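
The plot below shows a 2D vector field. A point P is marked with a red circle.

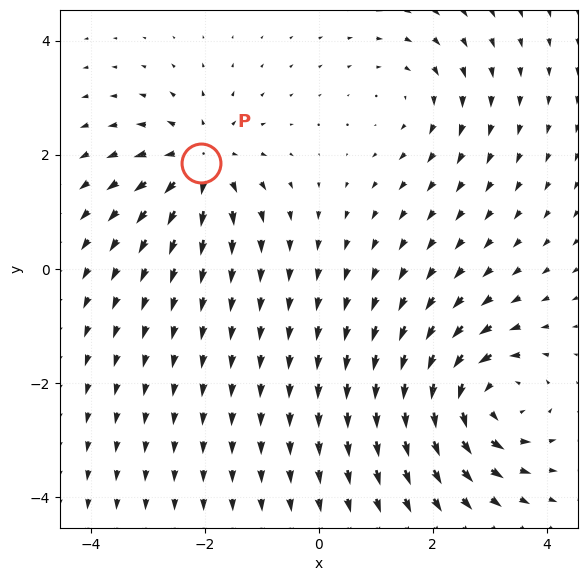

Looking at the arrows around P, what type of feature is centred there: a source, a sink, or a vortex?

At P (-2.1, 1.9) the arrows spread outward. Divergence about +4, curl ≈0 — positive divergence with near-zero curl is a source.

source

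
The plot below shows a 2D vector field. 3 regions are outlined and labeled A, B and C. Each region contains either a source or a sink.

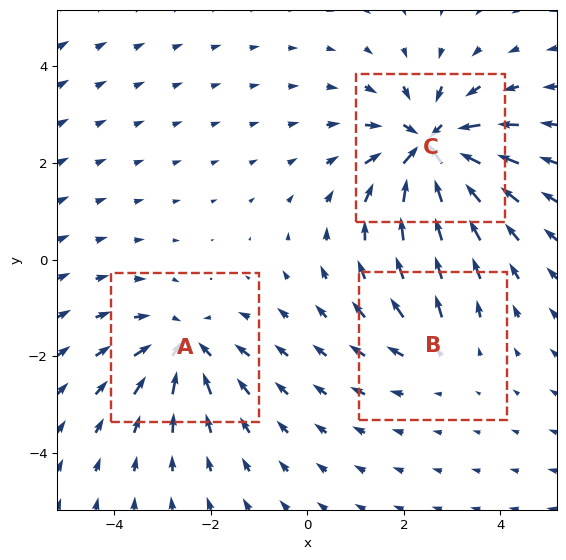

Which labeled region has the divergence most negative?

Divergence at each region's feature centre — A: about -3, B: about +2, C: about -5. Region C is most negative.

C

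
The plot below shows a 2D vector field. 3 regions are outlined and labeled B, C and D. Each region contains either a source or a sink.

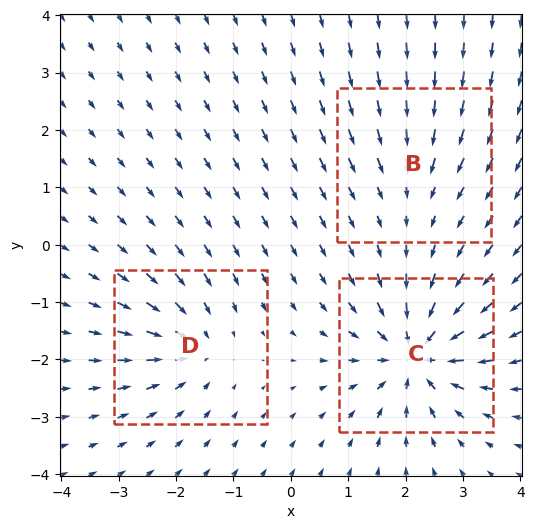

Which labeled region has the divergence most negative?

Divergence at each region's feature centre — B: about -2, C: about -6, D: about -4. Region C is most negative.

C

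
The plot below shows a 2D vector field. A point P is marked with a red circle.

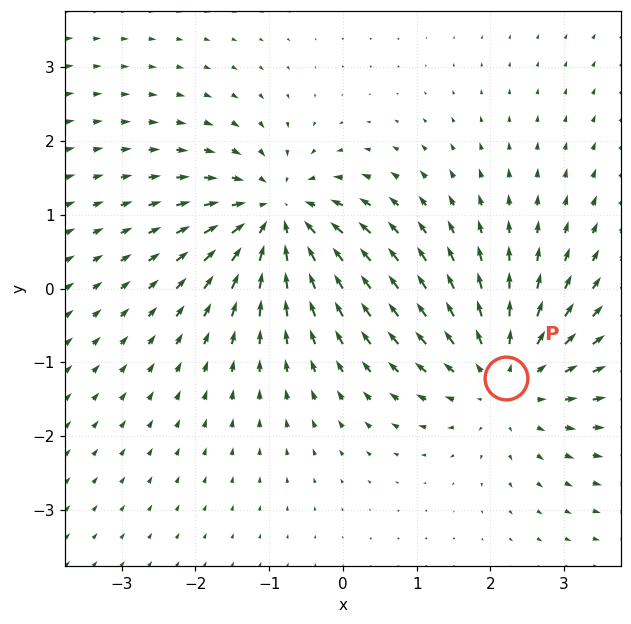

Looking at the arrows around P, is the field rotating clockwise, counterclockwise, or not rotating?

Near P at (2.2, -1.2) the arrows show no circulation. The curl there is ≈0.

not rotating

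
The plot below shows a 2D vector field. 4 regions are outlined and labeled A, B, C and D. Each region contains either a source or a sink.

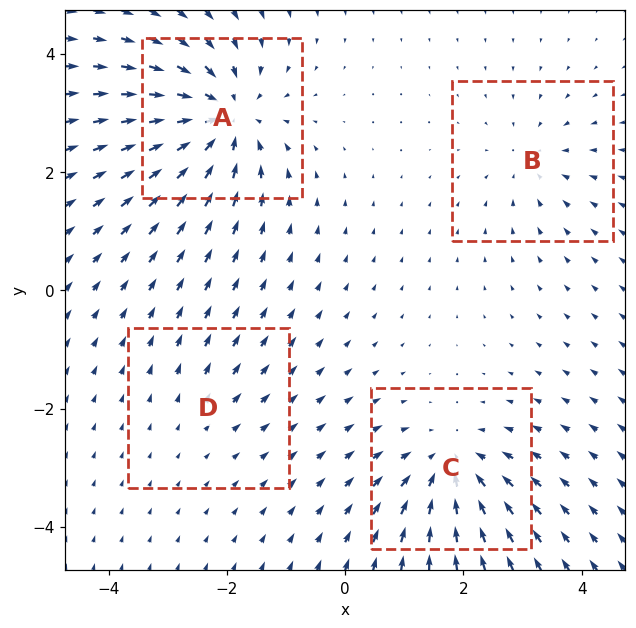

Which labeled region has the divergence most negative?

Divergence at each region's feature centre — A: about -7, B: about -3, C: about -6, D: about +2. Region A is most negative.

A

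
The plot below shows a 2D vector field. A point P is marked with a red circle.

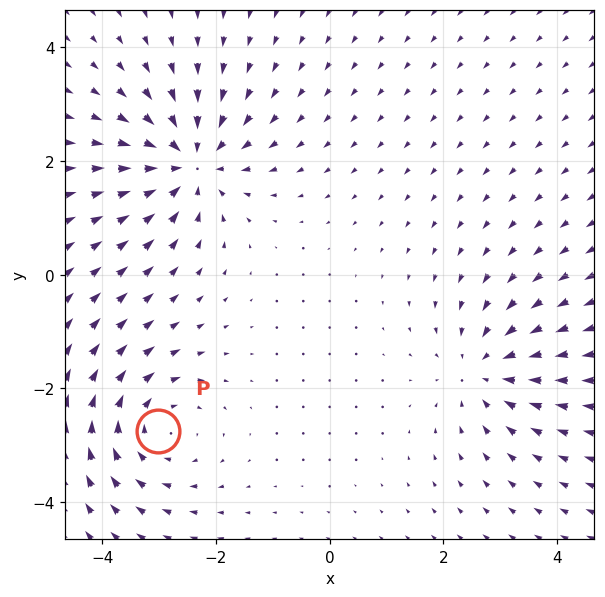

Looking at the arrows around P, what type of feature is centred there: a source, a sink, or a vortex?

At P (-3.0, -2.7) the arrows circulate clockwise. Divergence ≈0, curl about -4 — near-zero divergence with nonzero curl is a vortex.

vortex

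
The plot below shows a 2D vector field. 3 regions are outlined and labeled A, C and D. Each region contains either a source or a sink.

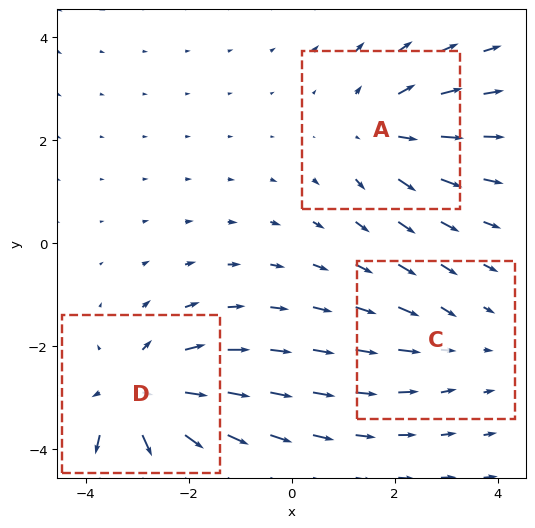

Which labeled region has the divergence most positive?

D

Divergence at each region's feature centre — A: about +3, C: about -2, D: about +4. Region D is most positive.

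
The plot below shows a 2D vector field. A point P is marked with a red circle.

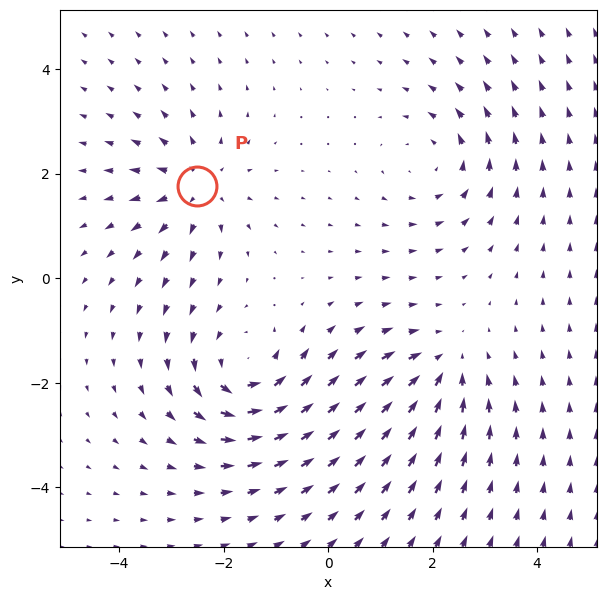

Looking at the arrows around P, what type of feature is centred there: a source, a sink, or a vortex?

At P (-2.5, 1.8) the arrows spread outward. Divergence about +4, curl ≈0 — positive divergence with near-zero curl is a source.

source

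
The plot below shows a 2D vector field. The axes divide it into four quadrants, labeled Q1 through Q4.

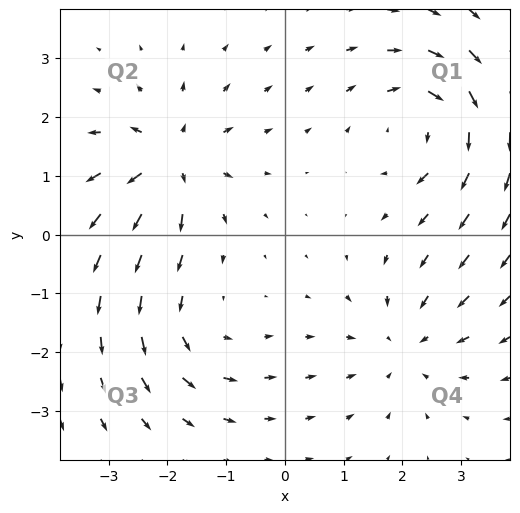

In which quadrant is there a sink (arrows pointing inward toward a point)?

The sink sits at approximately (2.1, -1.9), which lies in quadrant Q4. The divergence there is about -4, negative as expected for a sink.

Q4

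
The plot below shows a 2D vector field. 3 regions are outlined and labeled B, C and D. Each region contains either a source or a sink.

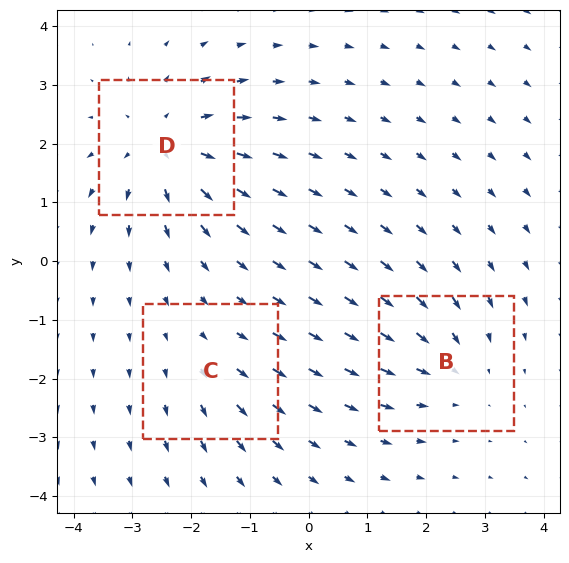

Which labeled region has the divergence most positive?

Divergence at each region's feature centre — B: about -3, C: about +2, D: about +4. Region D is most positive.

D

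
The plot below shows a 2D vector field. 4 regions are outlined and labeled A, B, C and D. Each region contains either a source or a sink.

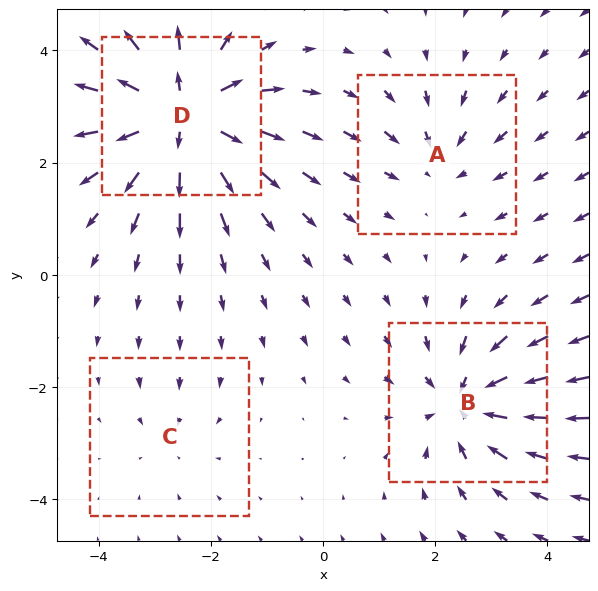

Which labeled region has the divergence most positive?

D

Divergence at each region's feature centre — A: about -3, B: about -6, C: about -2, D: about +8. Region D is most positive.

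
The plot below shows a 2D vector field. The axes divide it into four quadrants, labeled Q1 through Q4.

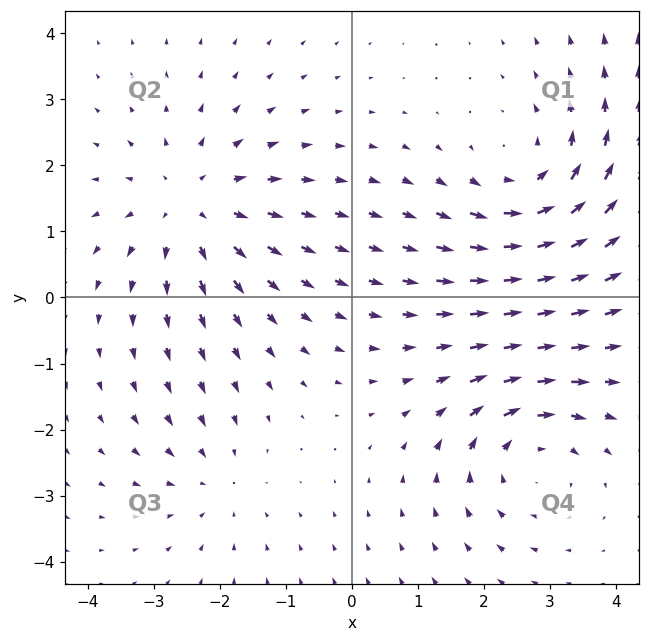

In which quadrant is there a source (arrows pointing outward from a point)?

The source sits at approximately (-2.4, 1.4), which lies in quadrant Q2. The divergence there is about +4, positive as expected for a source.

Q2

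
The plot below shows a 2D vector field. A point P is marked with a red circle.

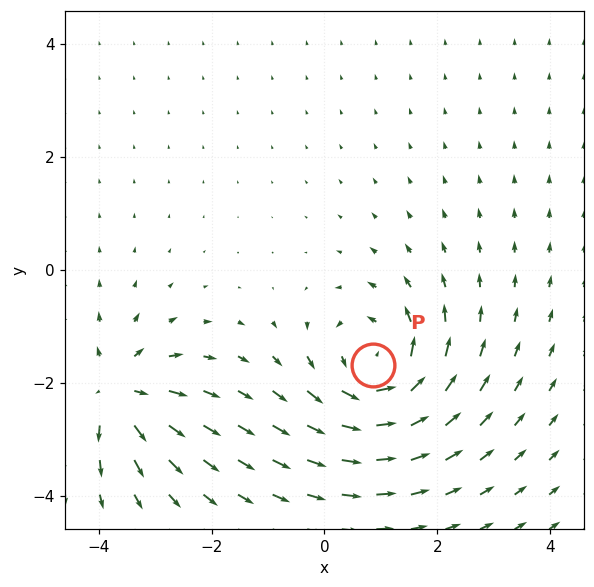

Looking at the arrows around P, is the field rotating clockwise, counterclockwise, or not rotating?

Near P at (0.9, -1.7) the arrows circulate counterclockwise. The curl (z-component) there is about +5; positive curl means counterclockwise rotation.

counterclockwise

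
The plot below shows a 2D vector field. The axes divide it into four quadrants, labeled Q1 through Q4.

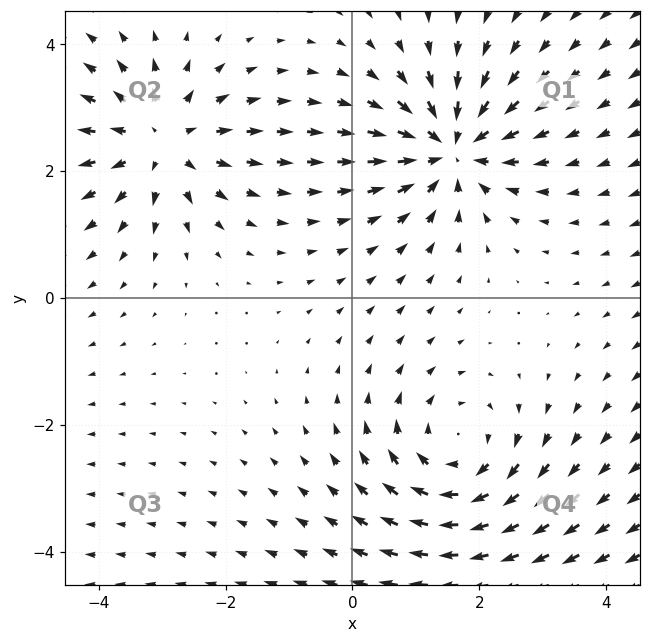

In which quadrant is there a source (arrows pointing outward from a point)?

Q2

The source sits at approximately (-3.0, 2.5), which lies in quadrant Q2. The divergence there is about +3, positive as expected for a source.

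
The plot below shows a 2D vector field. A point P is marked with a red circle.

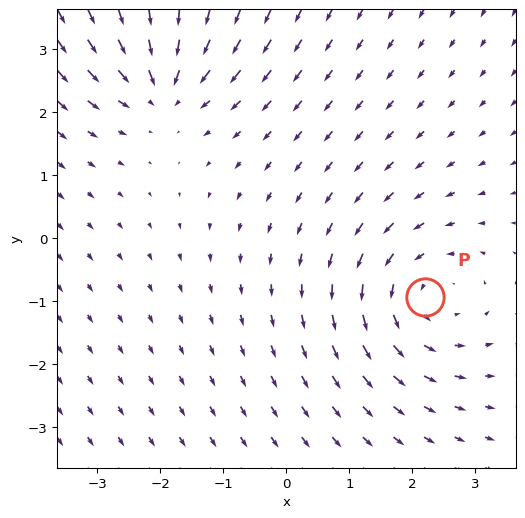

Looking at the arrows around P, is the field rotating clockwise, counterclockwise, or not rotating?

Near P at (2.2, -0.9) the arrows circulate counterclockwise. The curl (z-component) there is about +3; positive curl means counterclockwise rotation.

counterclockwise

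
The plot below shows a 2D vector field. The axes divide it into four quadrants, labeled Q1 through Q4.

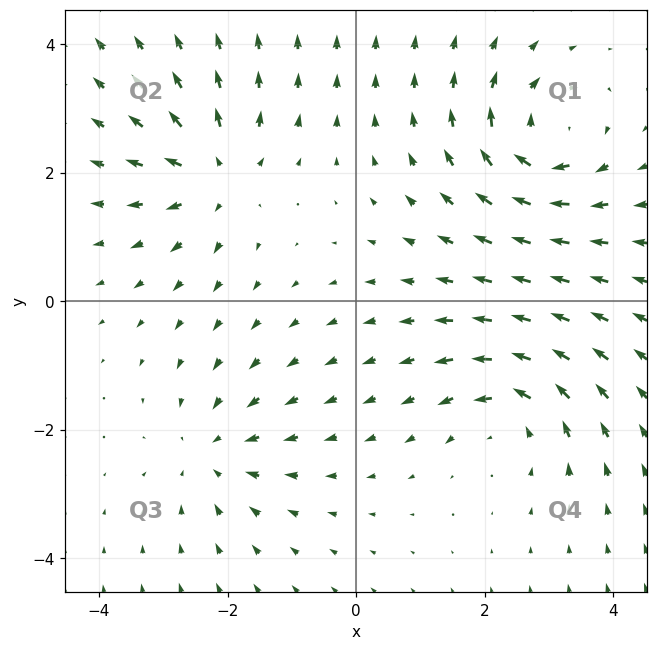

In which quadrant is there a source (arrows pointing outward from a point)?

Q2

The source sits at approximately (-2.2, 2.0), which lies in quadrant Q2. The divergence there is about +4, positive as expected for a source.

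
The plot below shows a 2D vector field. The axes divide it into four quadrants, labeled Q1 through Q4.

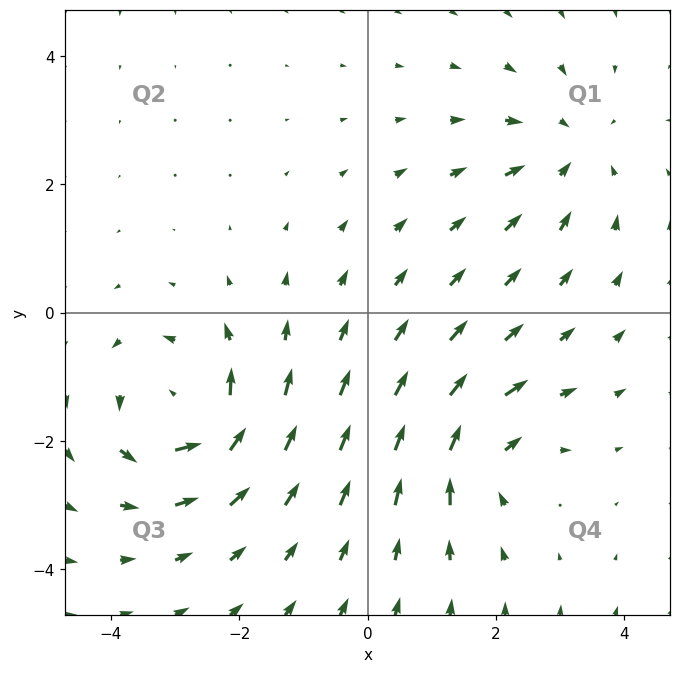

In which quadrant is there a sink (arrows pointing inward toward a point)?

Q1

The sink sits at approximately (3.1, 2.5), which lies in quadrant Q1. The divergence there is about -3, negative as expected for a sink.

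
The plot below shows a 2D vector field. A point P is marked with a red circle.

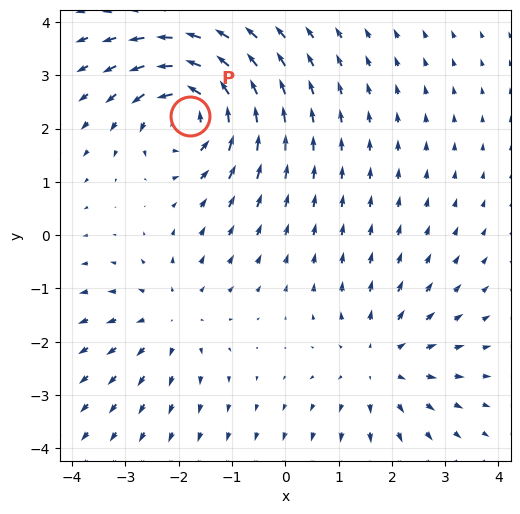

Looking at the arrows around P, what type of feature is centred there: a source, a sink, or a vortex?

vortex

At P (-1.8, 2.2) the arrows circulate counterclockwise. Divergence ≈0, curl about +6 — near-zero divergence with nonzero curl is a vortex.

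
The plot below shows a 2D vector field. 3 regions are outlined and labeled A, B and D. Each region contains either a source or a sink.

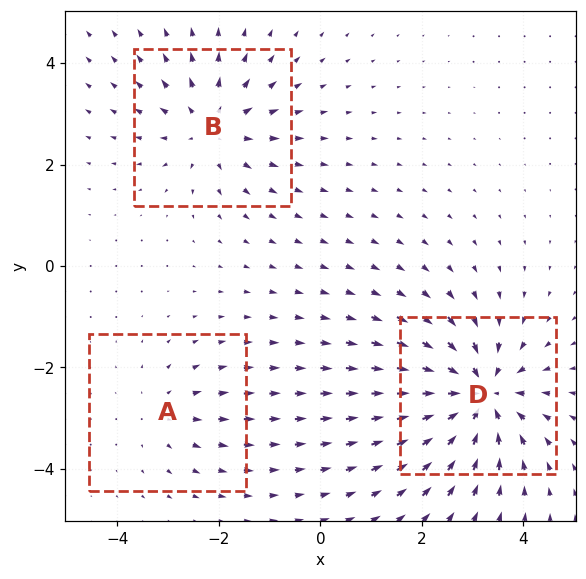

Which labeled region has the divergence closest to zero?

A

Divergence at each region's feature centre — A: about +2, B: about +3, D: about -5. Region A is closest to zero.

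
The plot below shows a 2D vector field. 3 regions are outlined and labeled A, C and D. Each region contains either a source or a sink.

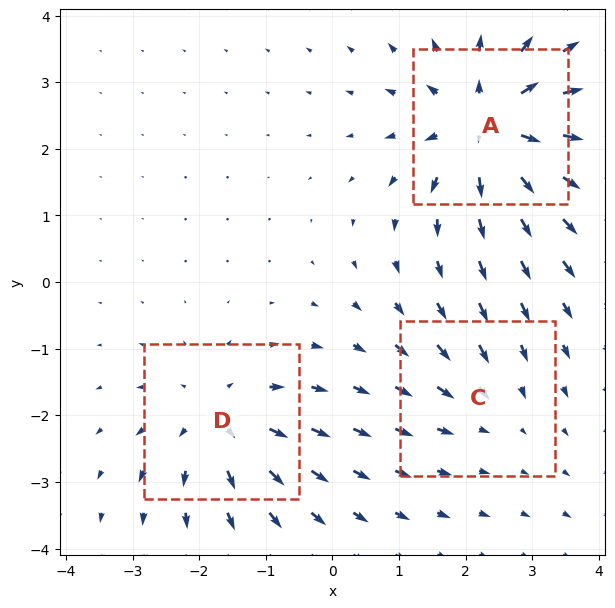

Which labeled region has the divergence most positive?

Divergence at each region's feature centre — A: about +6, C: about -2, D: about +4. Region A is most positive.

A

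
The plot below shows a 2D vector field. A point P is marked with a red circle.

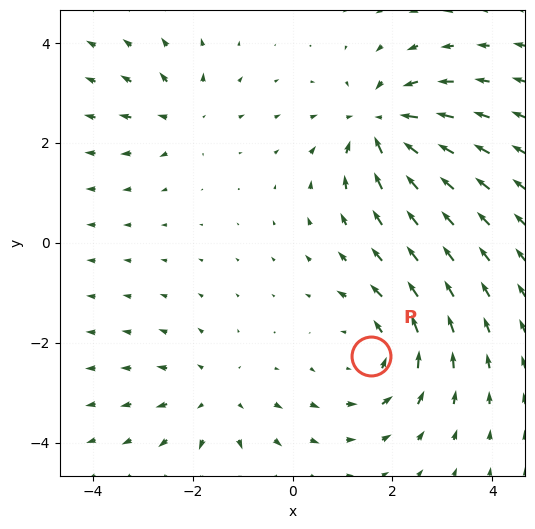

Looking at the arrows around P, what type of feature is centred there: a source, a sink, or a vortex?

At P (1.6, -2.3) the arrows circulate counterclockwise. Divergence ≈0, curl about +4 — near-zero divergence with nonzero curl is a vortex.

vortex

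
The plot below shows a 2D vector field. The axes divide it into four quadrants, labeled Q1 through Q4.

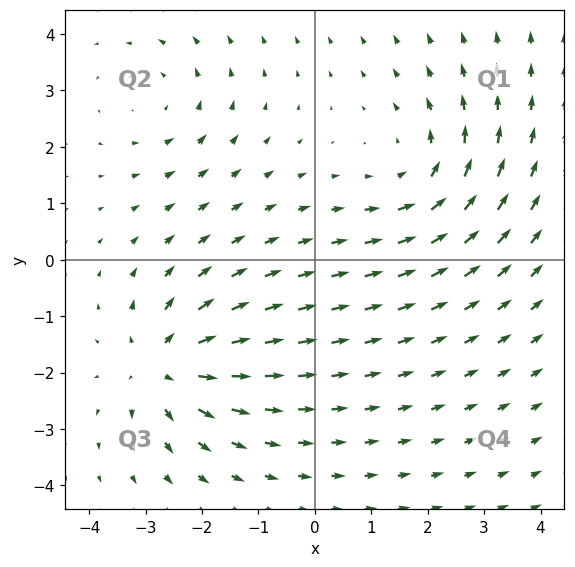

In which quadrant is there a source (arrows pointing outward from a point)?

The source sits at approximately (-2.7, -1.9), which lies in quadrant Q3. The divergence there is about +5, positive as expected for a source.

Q3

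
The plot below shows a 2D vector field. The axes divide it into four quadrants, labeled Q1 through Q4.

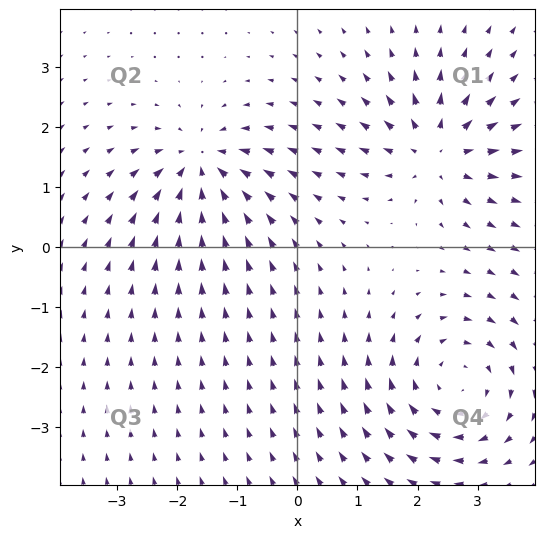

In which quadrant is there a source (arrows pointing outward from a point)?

Q1

The source sits at approximately (2.3, 1.6), which lies in quadrant Q1. The divergence there is about +4, positive as expected for a source.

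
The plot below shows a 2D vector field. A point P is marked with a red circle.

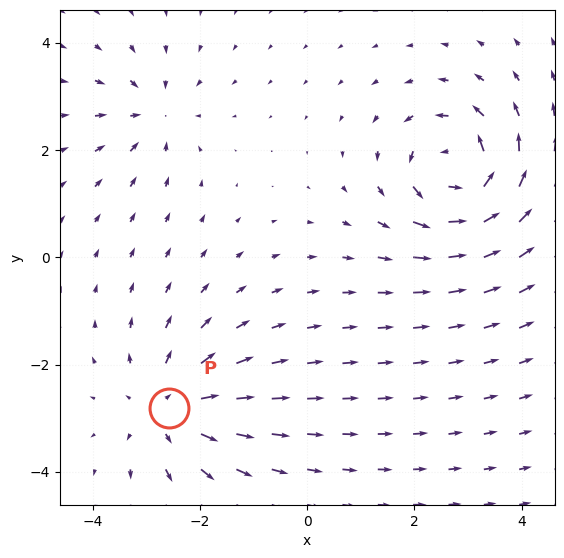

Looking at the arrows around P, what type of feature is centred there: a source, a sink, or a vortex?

source

At P (-2.6, -2.8) the arrows spread outward. Divergence about +4, curl ≈0 — positive divergence with near-zero curl is a source.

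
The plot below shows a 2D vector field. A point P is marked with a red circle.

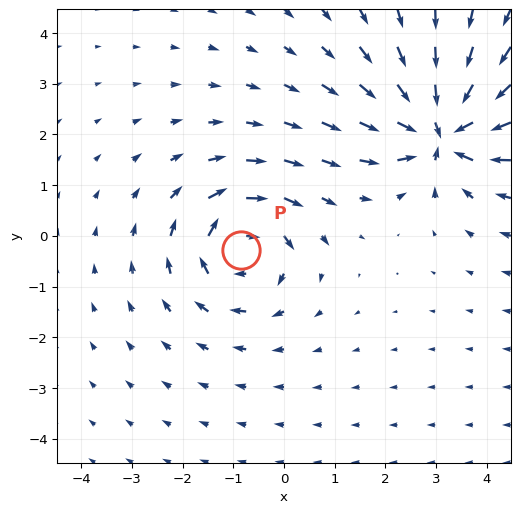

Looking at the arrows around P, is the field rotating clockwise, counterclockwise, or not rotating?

clockwise

Near P at (-0.8, -0.3) the arrows circulate clockwise. The curl (z-component) there is about -4; negative curl means clockwise rotation.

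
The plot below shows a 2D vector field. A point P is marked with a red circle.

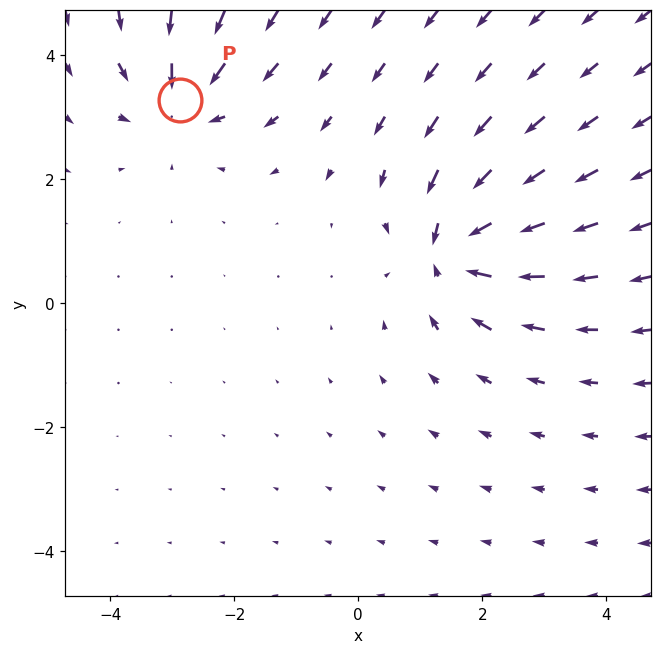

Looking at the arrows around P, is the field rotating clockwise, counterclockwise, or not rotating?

not rotating

Near P at (-2.9, 3.3) the arrows show no circulation. The curl there is ≈0.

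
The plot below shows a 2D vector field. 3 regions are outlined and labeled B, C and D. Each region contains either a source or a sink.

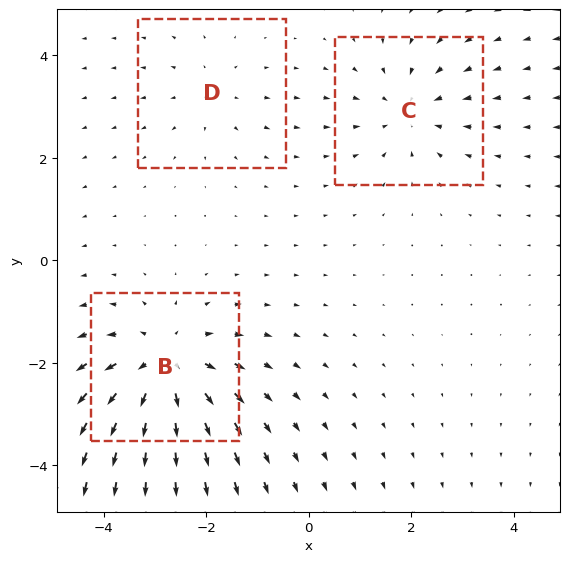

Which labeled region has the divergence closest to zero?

Divergence at each region's feature centre — B: about +5, C: about -3, D: about +2. Region D is closest to zero.

D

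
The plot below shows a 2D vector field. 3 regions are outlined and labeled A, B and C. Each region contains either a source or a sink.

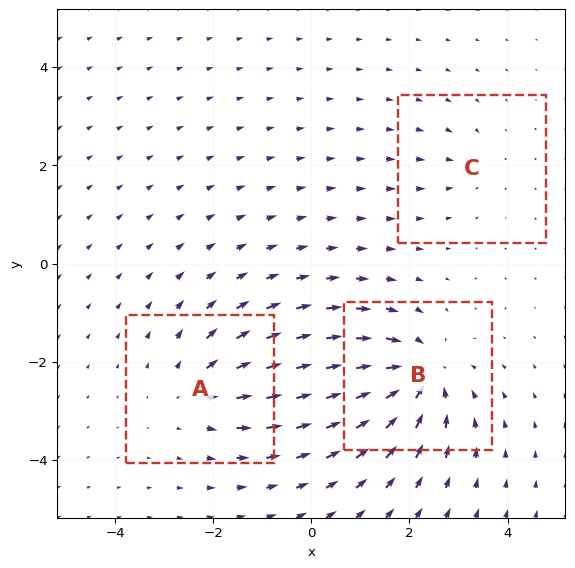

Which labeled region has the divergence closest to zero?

Divergence at each region's feature centre — A: about +3, B: about -5, C: about -2. Region C is closest to zero.

C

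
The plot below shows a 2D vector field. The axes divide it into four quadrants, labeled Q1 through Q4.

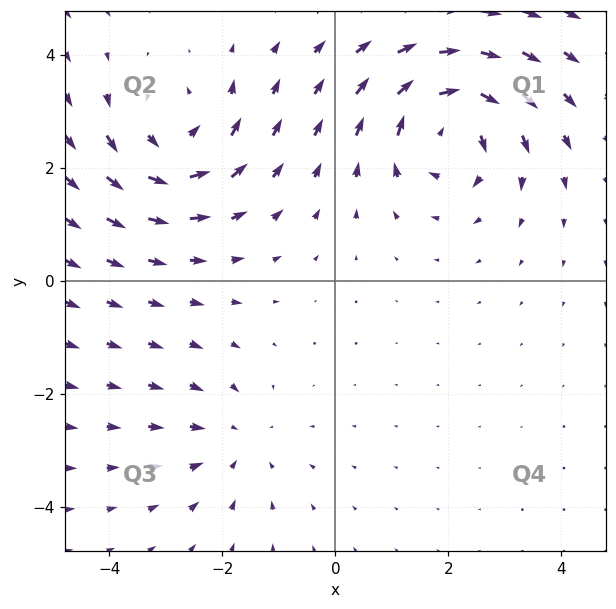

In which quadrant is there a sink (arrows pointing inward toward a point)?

The sink sits at approximately (-1.8, -2.9), which lies in quadrant Q3. The divergence there is about -3, negative as expected for a sink.

Q3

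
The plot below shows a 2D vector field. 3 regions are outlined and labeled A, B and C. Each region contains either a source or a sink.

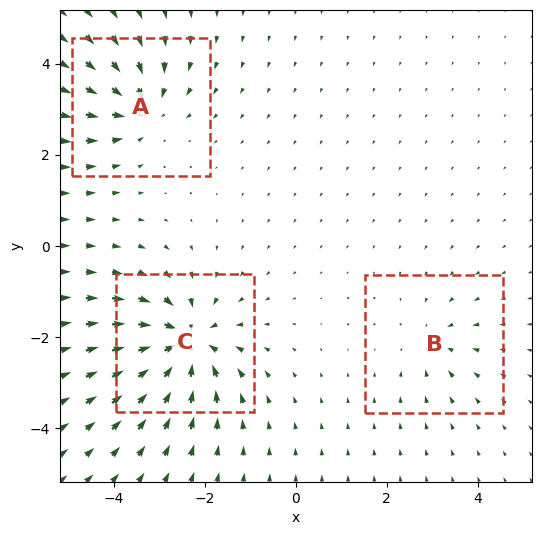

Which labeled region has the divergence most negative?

C

Divergence at each region's feature centre — A: about -4, B: about -3, C: about -6. Region C is most negative.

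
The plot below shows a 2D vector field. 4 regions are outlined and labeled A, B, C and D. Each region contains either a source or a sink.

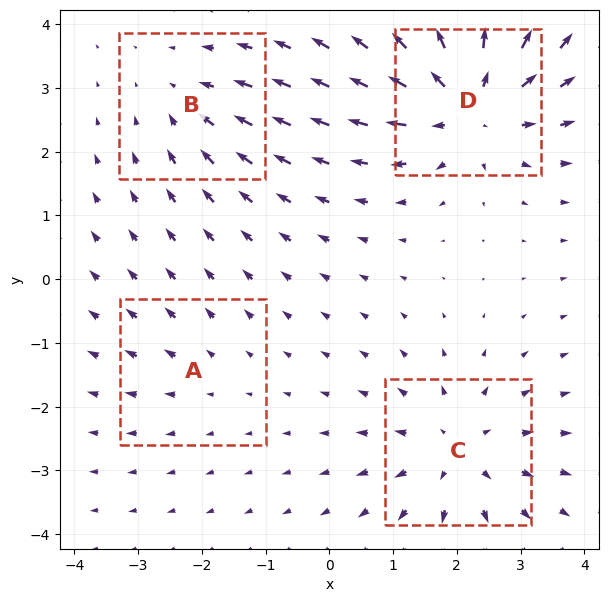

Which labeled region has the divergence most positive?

Divergence at each region's feature centre — A: about +2, B: about -3, C: about +5, D: about +7. Region D is most positive.

D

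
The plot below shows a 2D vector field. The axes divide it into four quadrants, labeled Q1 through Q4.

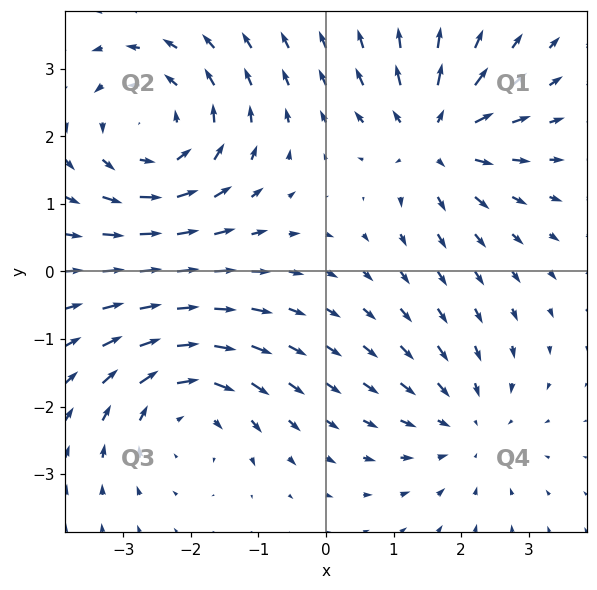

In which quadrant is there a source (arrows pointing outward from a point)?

The source sits at approximately (1.6, 2.0), which lies in quadrant Q1. The divergence there is about +4, positive as expected for a source.

Q1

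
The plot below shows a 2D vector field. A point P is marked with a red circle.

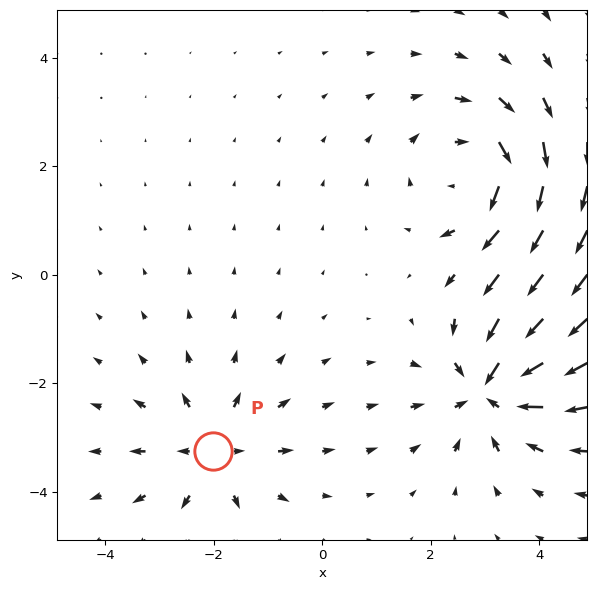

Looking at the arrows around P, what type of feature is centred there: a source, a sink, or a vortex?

At P (-2.0, -3.2) the arrows spread outward. Divergence about +4, curl ≈0 — positive divergence with near-zero curl is a source.

source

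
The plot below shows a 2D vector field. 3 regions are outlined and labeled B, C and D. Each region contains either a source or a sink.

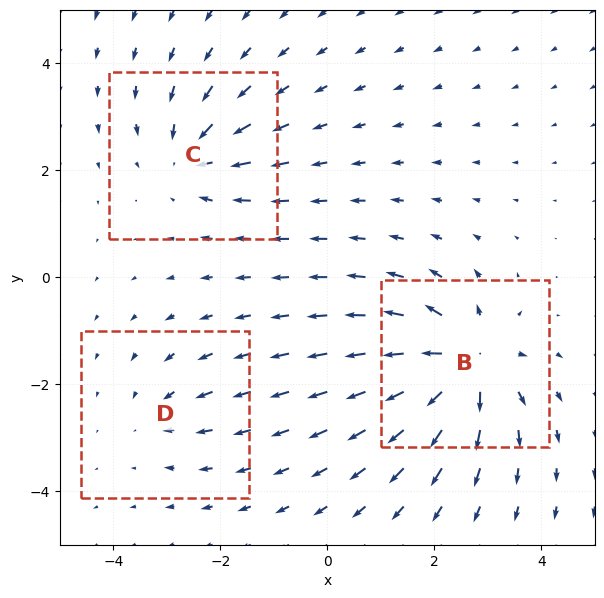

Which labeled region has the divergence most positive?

Divergence at each region's feature centre — B: about +6, C: about -4, D: about -2. Region B is most positive.

B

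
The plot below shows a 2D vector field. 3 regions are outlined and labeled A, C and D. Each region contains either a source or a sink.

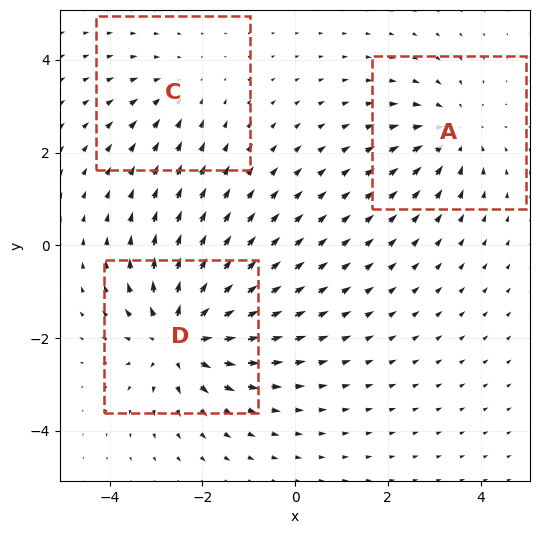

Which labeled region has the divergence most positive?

D

Divergence at each region's feature centre — A: about -3, C: about -2, D: about +5. Region D is most positive.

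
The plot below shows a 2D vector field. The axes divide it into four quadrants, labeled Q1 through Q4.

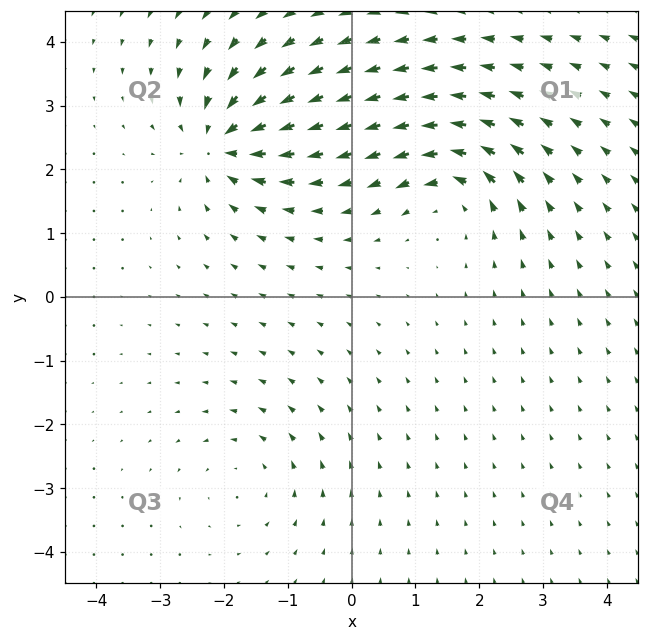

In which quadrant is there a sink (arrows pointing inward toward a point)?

The sink sits at approximately (-2.0, 2.4), which lies in quadrant Q2. The divergence there is about -6, negative as expected for a sink.

Q2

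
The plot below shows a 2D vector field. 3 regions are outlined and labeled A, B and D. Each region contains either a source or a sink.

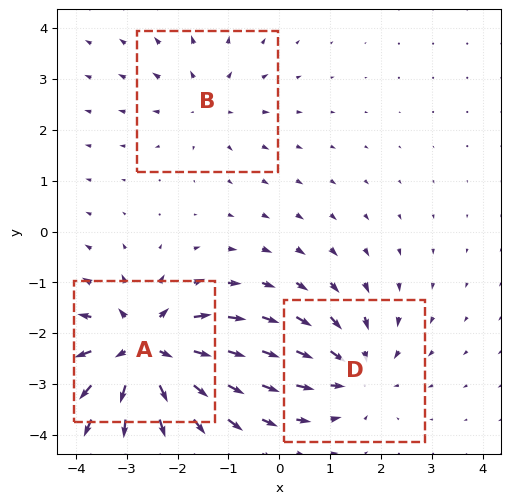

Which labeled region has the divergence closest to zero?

B

Divergence at each region's feature centre — A: about +5, B: about +2, D: about -3. Region B is closest to zero.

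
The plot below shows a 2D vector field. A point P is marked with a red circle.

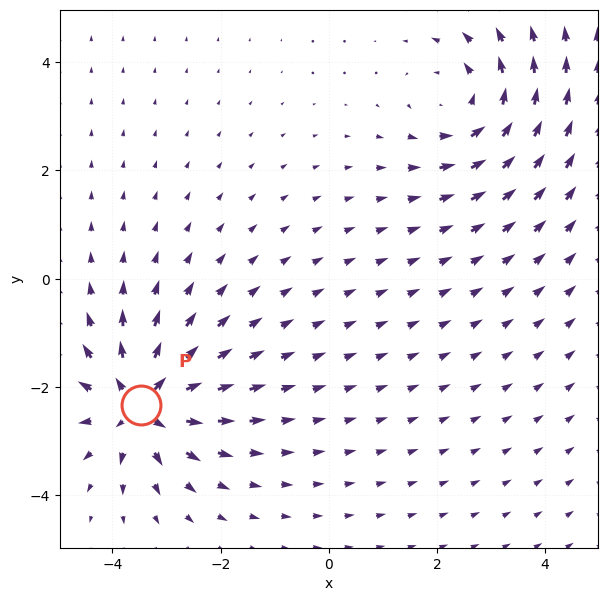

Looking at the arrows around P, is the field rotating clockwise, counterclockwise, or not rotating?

Near P at (-3.5, -2.3) the arrows show no circulation. The curl there is ≈0.

not rotating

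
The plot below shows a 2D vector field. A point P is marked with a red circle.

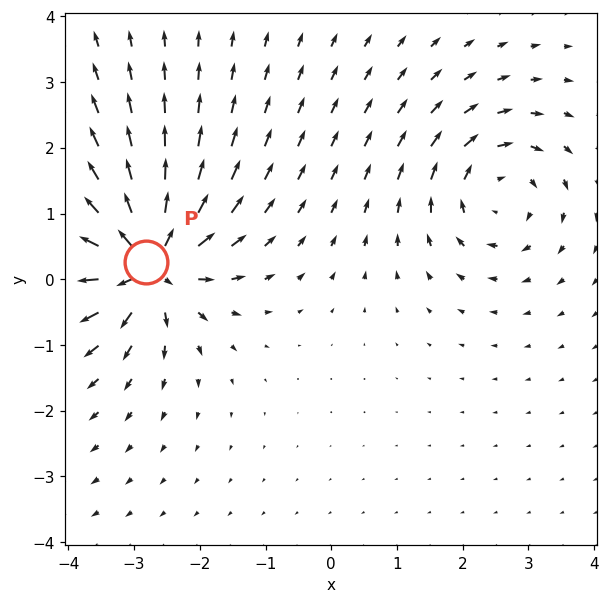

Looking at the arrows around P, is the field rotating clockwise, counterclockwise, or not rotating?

Near P at (-2.8, 0.3) the arrows show no circulation. The curl there is ≈0.

not rotating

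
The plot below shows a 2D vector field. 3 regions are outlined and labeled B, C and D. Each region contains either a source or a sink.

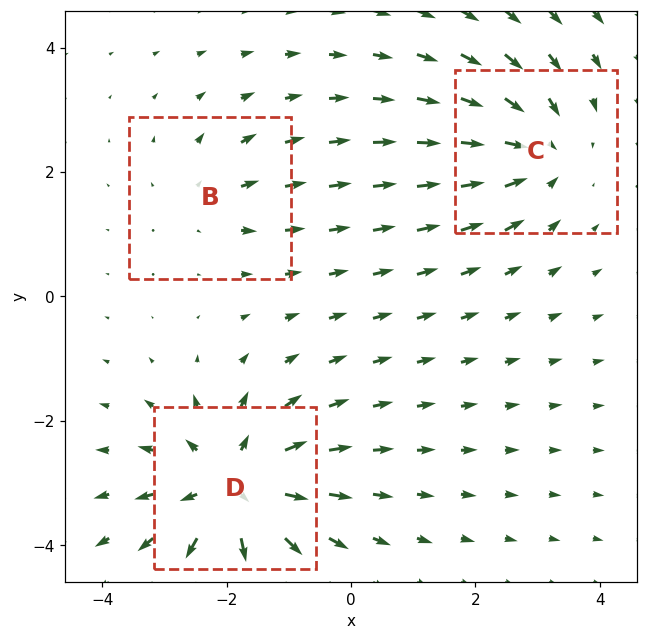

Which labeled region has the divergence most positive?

Divergence at each region's feature centre — B: about +2, C: about -4, D: about +5. Region D is most positive.

D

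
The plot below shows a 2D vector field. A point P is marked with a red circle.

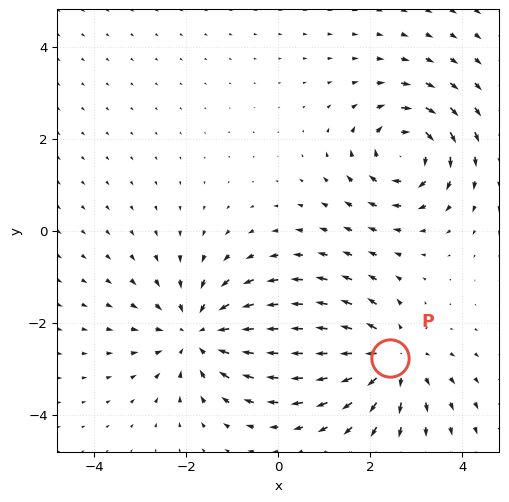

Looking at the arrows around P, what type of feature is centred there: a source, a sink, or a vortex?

source

At P (2.4, -2.8) the arrows spread outward. Divergence about +3, curl ≈0 — positive divergence with near-zero curl is a source.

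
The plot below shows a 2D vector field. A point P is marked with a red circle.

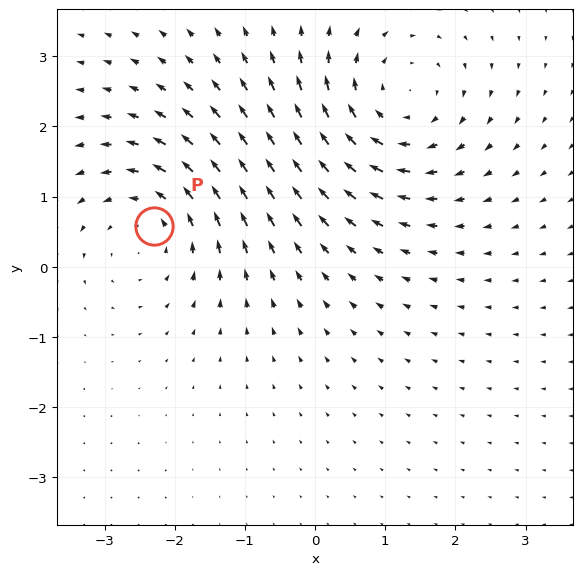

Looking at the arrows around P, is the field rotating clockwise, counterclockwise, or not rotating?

Near P at (-2.3, 0.6) the arrows circulate counterclockwise. The curl (z-component) there is about +4; positive curl means counterclockwise rotation.

counterclockwise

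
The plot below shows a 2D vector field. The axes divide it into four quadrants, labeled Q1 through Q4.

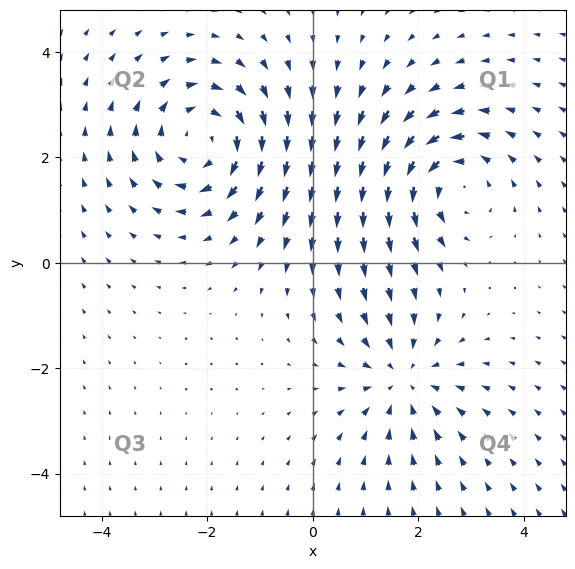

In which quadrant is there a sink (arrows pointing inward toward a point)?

Q4

The sink sits at approximately (1.7, -2.2), which lies in quadrant Q4. The divergence there is about -3, negative as expected for a sink.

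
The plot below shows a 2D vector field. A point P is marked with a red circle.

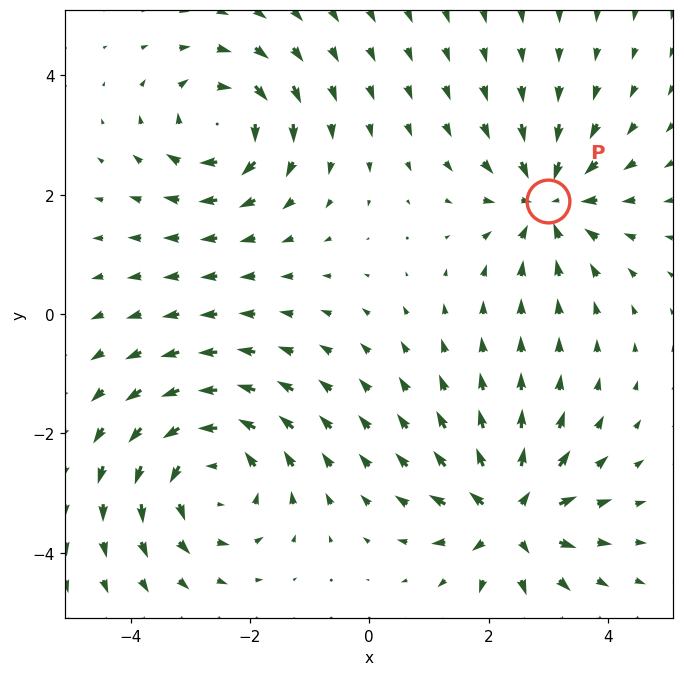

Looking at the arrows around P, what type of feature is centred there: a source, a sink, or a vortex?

At P (3.0, 1.9) the arrows converge inward. Divergence about -5, curl ≈0 — negative divergence with near-zero curl is a sink.

sink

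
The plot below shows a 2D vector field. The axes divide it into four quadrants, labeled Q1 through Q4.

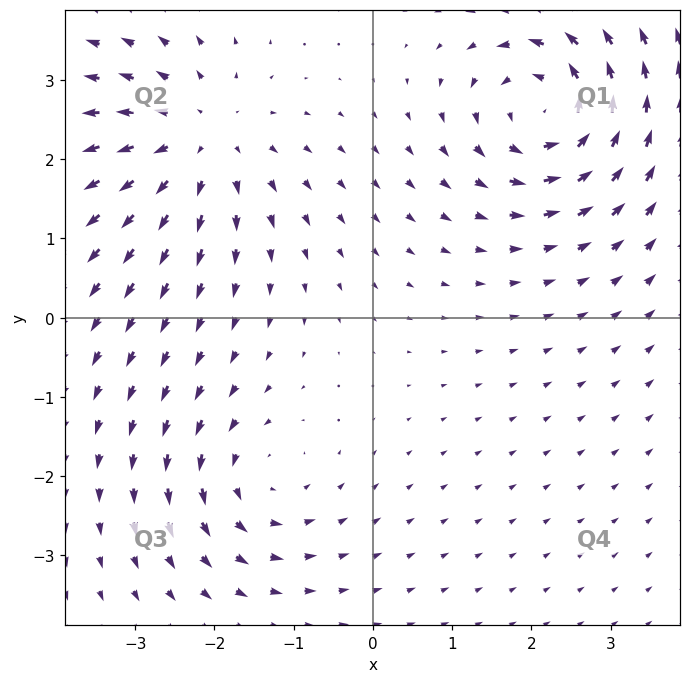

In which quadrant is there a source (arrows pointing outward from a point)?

The source sits at approximately (-2.2, 2.3), which lies in quadrant Q2. The divergence there is about +4, positive as expected for a source.

Q2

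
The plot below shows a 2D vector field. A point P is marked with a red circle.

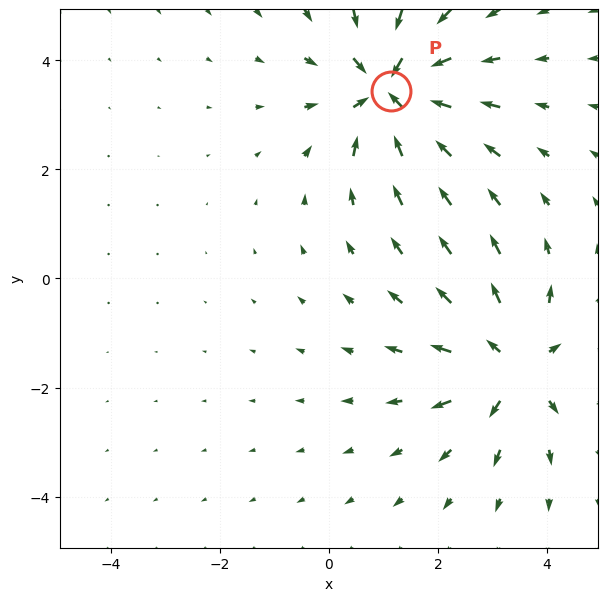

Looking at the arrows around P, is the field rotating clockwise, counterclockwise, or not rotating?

not rotating

Near P at (1.1, 3.4) the arrows show no circulation. The curl there is ≈0.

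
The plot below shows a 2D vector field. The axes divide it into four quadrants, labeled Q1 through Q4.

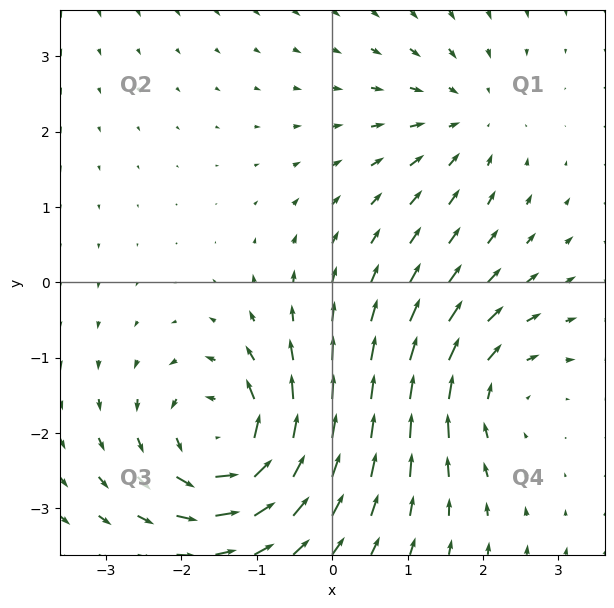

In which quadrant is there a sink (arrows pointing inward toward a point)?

The sink sits at approximately (1.8, 2.2), which lies in quadrant Q1. The divergence there is about -3, negative as expected for a sink.

Q1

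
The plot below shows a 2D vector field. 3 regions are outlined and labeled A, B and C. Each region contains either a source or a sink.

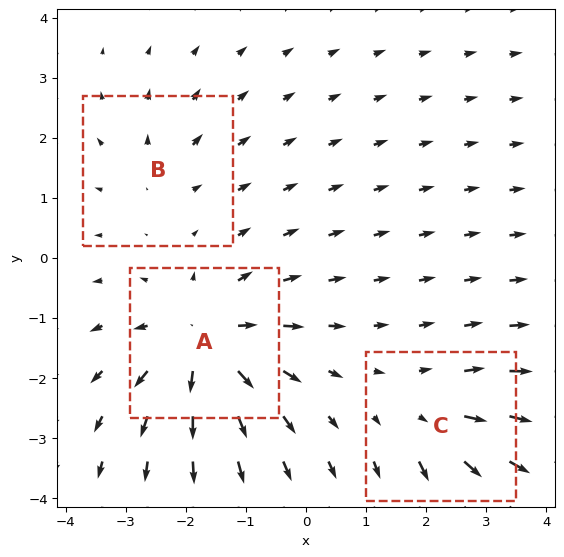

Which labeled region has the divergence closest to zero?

B

Divergence at each region's feature centre — A: about +5, B: about +2, C: about +3. Region B is closest to zero.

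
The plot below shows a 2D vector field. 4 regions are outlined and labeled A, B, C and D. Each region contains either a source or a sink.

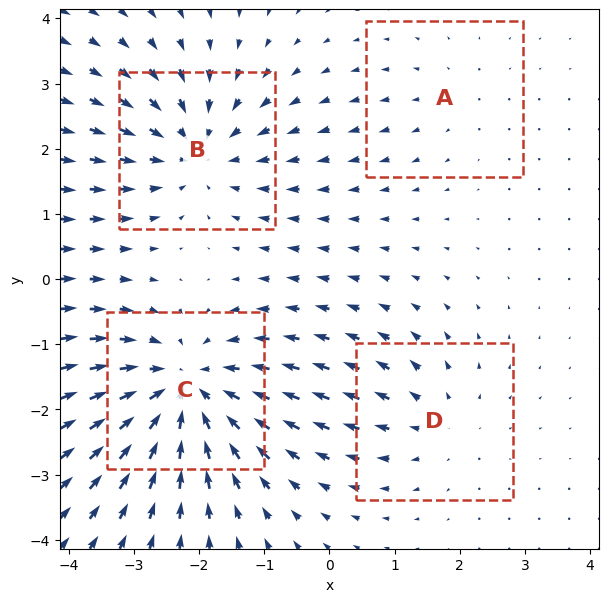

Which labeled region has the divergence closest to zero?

Divergence at each region's feature centre — A: about +2, B: about -5, C: about -7, D: about +3. Region A is closest to zero.

A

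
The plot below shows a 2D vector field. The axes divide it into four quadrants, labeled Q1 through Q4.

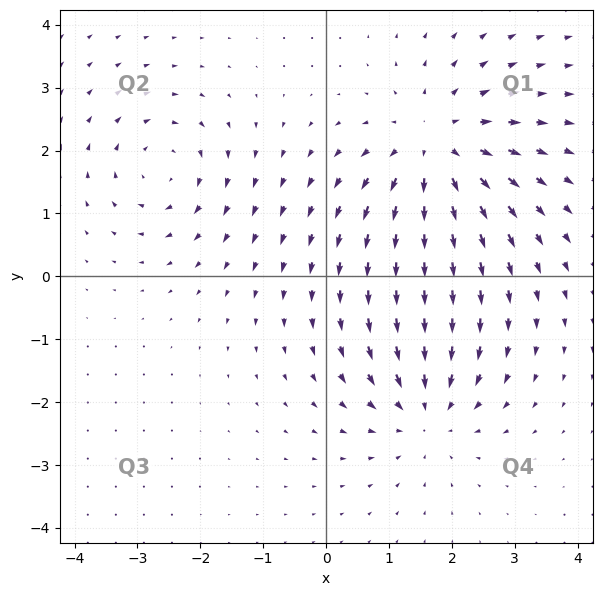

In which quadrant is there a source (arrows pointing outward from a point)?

The source sits at approximately (1.8, 2.0), which lies in quadrant Q1. The divergence there is about +4, positive as expected for a source.

Q1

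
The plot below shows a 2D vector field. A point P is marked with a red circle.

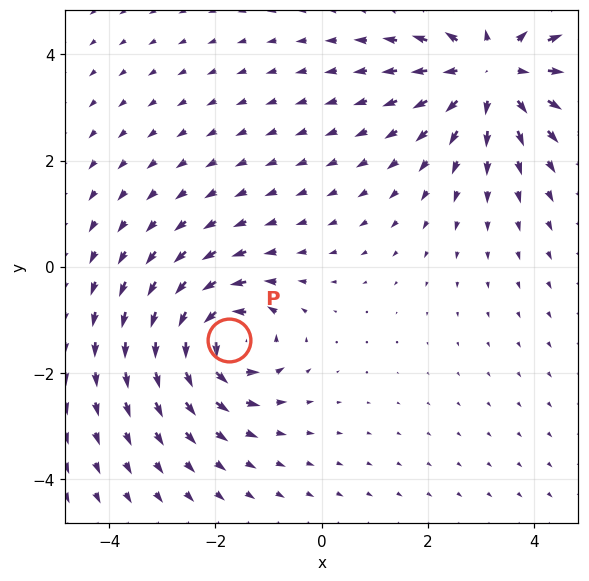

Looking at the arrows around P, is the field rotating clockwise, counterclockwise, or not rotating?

Near P at (-1.7, -1.4) the arrows circulate counterclockwise. The curl (z-component) there is about +4; positive curl means counterclockwise rotation.

counterclockwise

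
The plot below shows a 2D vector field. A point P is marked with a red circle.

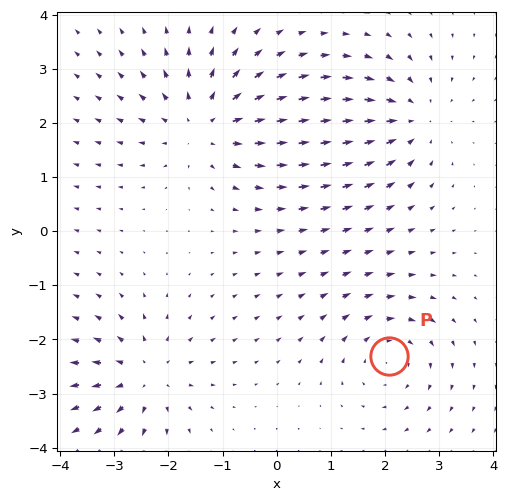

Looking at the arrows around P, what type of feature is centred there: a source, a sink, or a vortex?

vortex

At P (2.1, -2.3) the arrows circulate clockwise. Divergence ≈0, curl about -3 — near-zero divergence with nonzero curl is a vortex.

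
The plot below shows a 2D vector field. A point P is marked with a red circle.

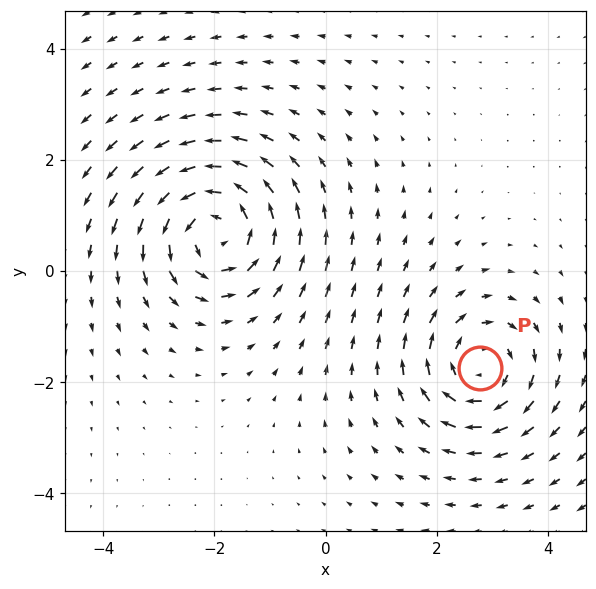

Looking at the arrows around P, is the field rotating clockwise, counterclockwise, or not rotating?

clockwise

Near P at (2.8, -1.7) the arrows circulate clockwise. The curl (z-component) there is about -5; negative curl means clockwise rotation.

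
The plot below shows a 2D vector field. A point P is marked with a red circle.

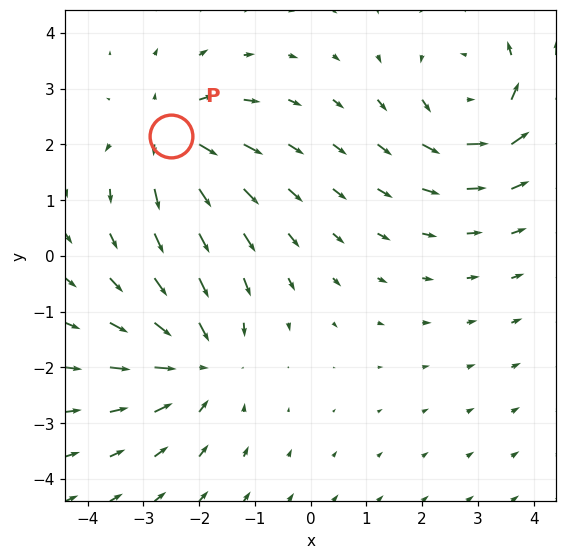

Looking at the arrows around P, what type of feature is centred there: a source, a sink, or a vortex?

source

At P (-2.5, 2.1) the arrows spread outward. Divergence about +5, curl ≈0 — positive divergence with near-zero curl is a source.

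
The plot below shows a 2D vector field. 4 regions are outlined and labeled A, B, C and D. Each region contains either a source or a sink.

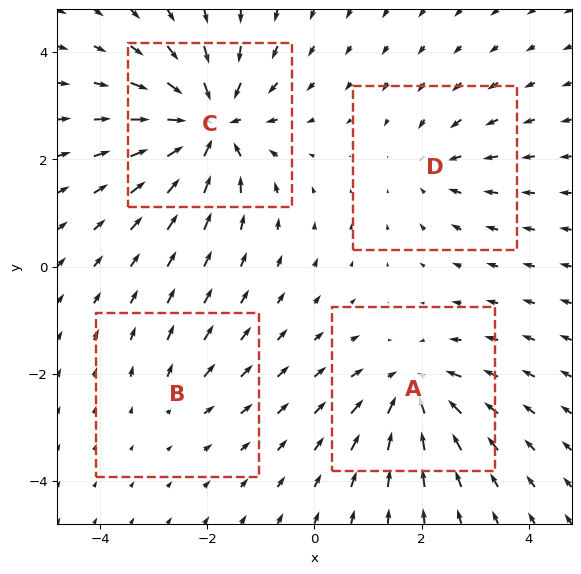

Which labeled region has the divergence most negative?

C

Divergence at each region's feature centre — A: about -6, B: about +2, C: about -8, D: about -4. Region C is most negative.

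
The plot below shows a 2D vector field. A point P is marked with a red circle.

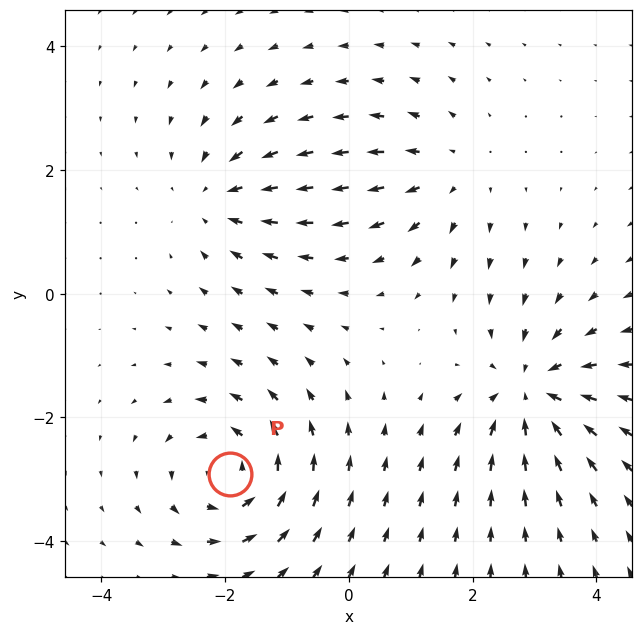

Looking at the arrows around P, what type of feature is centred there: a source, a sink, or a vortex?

vortex

At P (-1.9, -2.9) the arrows circulate counterclockwise. Divergence ≈0, curl about +6 — near-zero divergence with nonzero curl is a vortex.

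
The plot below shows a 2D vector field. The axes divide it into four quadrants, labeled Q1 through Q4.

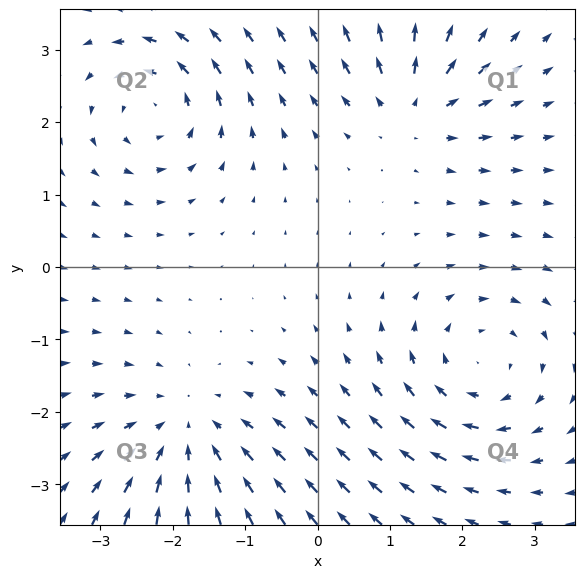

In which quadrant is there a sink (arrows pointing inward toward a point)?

Q3

The sink sits at approximately (-1.8, -2.3), which lies in quadrant Q3. The divergence there is about -3, negative as expected for a sink.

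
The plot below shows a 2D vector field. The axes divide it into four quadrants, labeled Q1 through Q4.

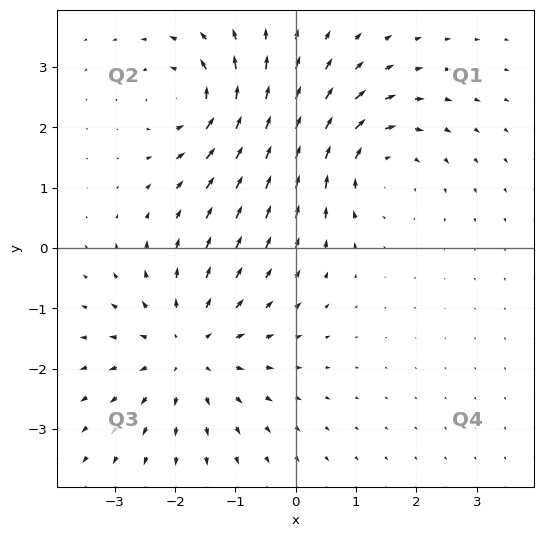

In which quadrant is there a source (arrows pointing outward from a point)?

The source sits at approximately (-1.8, -1.7), which lies in quadrant Q3. The divergence there is about +4, positive as expected for a source.

Q3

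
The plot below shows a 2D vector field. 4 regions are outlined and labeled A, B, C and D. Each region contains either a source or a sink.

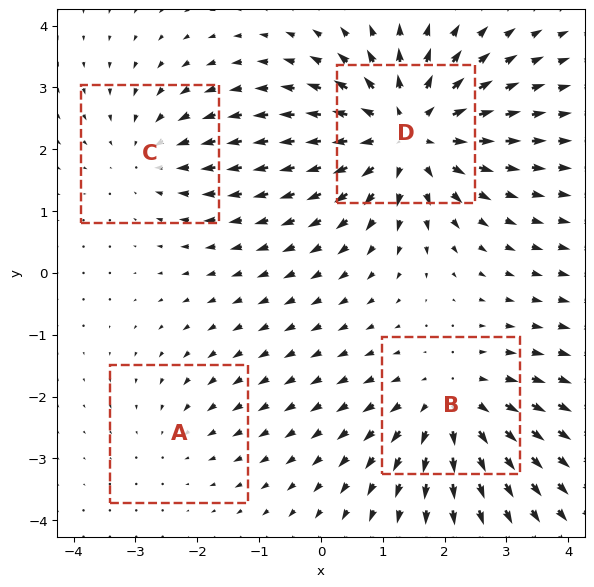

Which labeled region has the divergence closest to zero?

Divergence at each region's feature centre — A: about -2, B: about +4, C: about -3, D: about +6. Region A is closest to zero.

A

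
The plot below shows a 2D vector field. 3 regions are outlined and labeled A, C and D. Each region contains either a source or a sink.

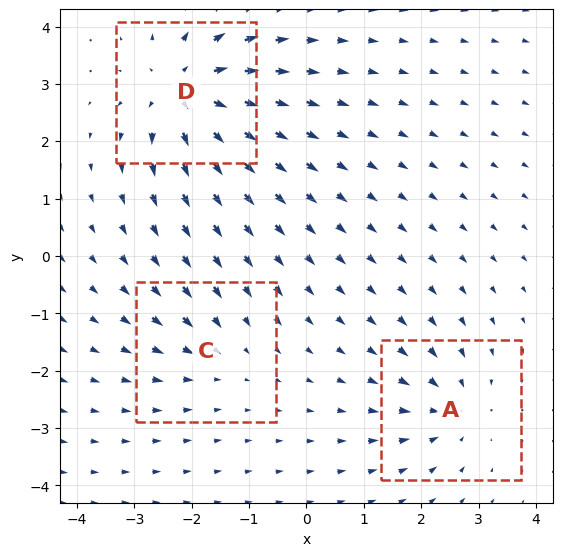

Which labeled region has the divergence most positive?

D

Divergence at each region's feature centre — A: about -4, C: about -2, D: about +6. Region D is most positive.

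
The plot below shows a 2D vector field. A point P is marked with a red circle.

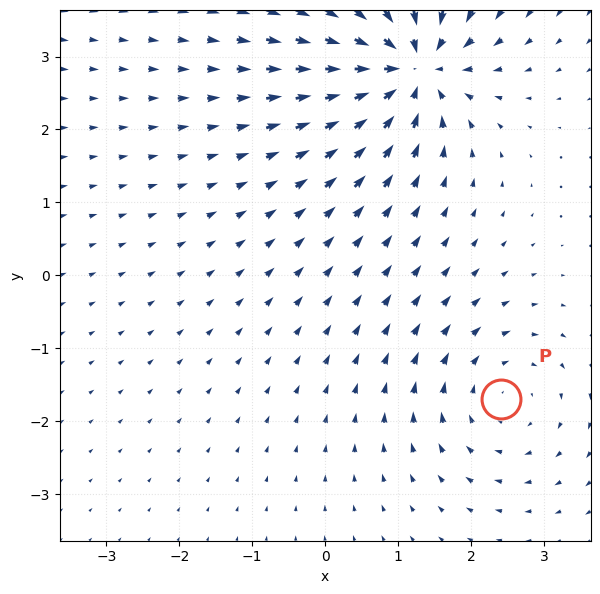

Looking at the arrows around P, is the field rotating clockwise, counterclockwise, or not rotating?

Near P at (2.4, -1.7) the arrows circulate clockwise. The curl (z-component) there is about -3; negative curl means clockwise rotation.

clockwise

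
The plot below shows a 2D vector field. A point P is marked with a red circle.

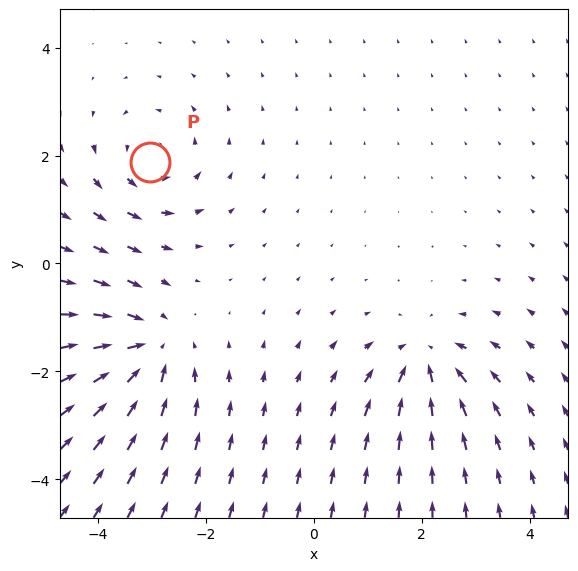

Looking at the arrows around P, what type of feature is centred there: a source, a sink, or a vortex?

vortex

At P (-3.0, 1.9) the arrows circulate counterclockwise. Divergence ≈0, curl about +3 — near-zero divergence with nonzero curl is a vortex.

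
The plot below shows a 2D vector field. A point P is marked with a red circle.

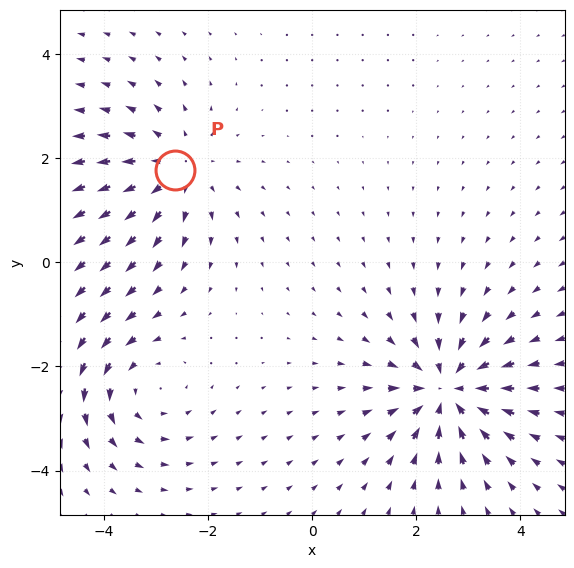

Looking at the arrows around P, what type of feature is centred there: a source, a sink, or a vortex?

At P (-2.6, 1.8) the arrows spread outward. Divergence about +4, curl ≈0 — positive divergence with near-zero curl is a source.

source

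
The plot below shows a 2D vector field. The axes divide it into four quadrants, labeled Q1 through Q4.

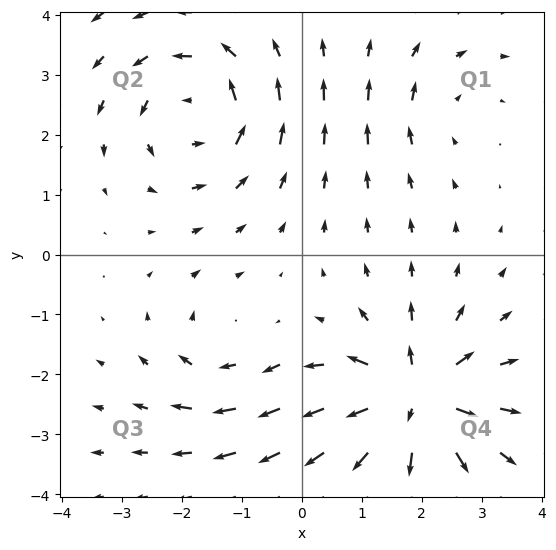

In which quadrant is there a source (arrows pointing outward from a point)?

Q4

The source sits at approximately (1.9, -2.4), which lies in quadrant Q4. The divergence there is about +7, positive as expected for a source.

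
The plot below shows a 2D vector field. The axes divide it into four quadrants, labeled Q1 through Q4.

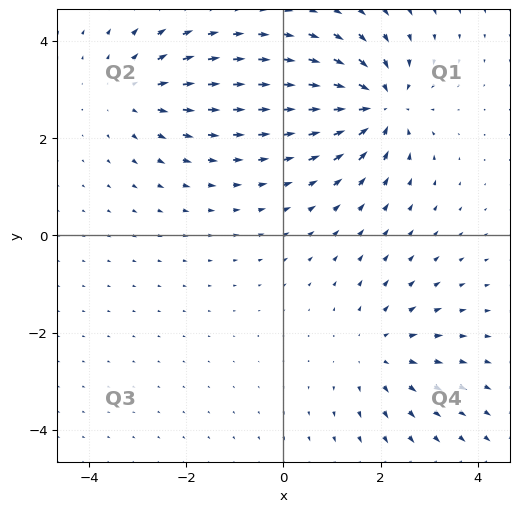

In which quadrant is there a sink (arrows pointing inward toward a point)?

Q1

The sink sits at approximately (2.0, 2.7), which lies in quadrant Q1. The divergence there is about -6, negative as expected for a sink.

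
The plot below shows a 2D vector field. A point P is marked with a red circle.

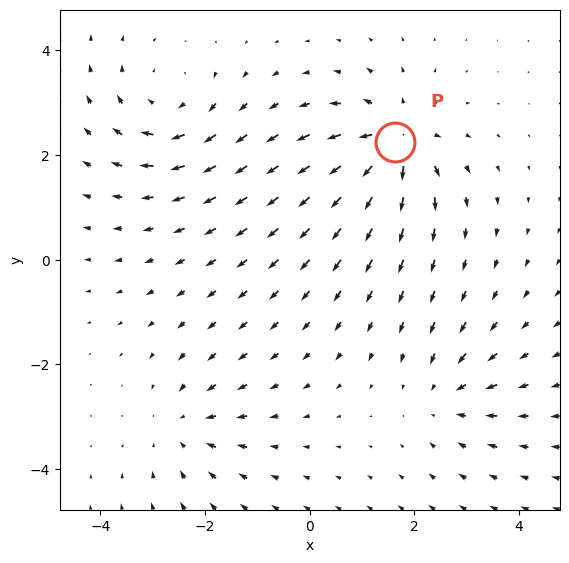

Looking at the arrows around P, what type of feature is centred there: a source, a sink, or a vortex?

At P (1.6, 2.3) the arrows spread outward. Divergence about +6, curl ≈0 — positive divergence with near-zero curl is a source.

source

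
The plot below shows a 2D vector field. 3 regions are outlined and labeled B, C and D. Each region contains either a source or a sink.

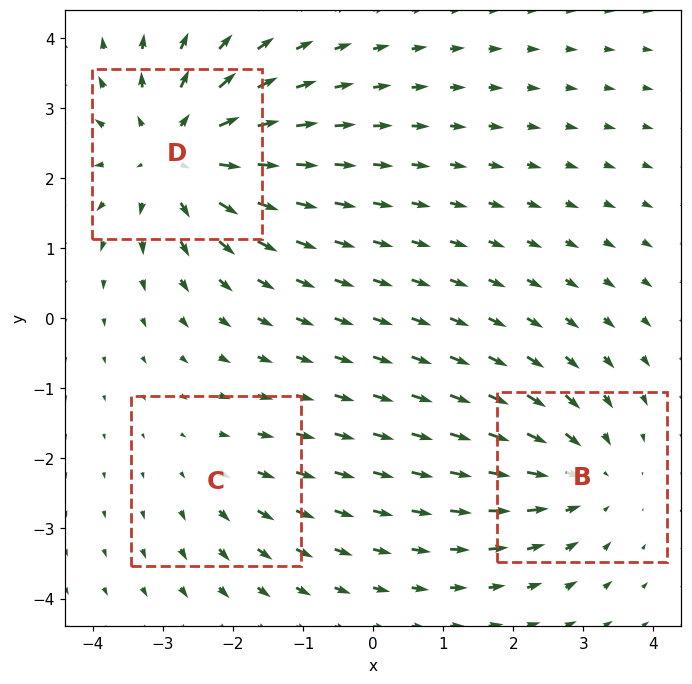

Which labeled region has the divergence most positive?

D

Divergence at each region's feature centre — B: about -3, C: about +2, D: about +4. Region D is most positive.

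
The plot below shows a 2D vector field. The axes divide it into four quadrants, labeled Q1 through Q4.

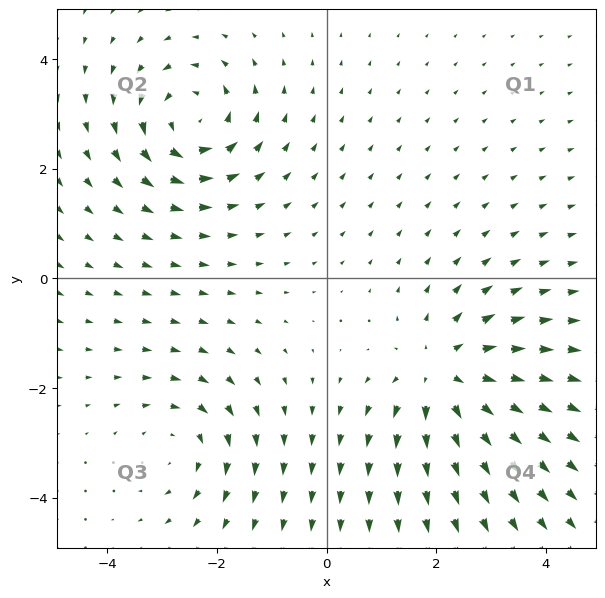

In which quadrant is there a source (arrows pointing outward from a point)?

Q4

The source sits at approximately (2.2, -1.8), which lies in quadrant Q4. The divergence there is about +4, positive as expected for a source.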